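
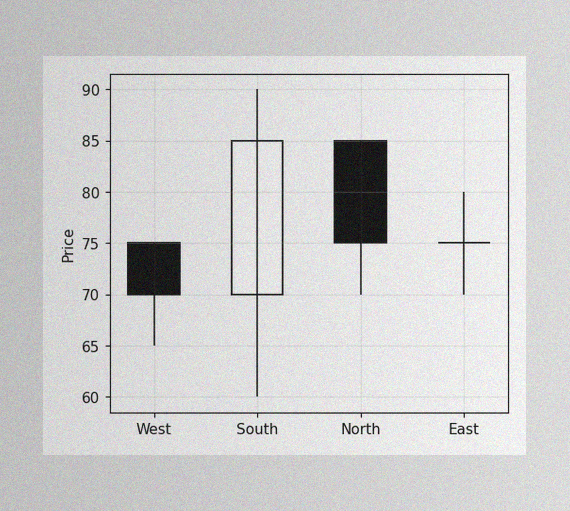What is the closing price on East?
75

The image has some photo noise and uneven lighting. The East candle closes at 75.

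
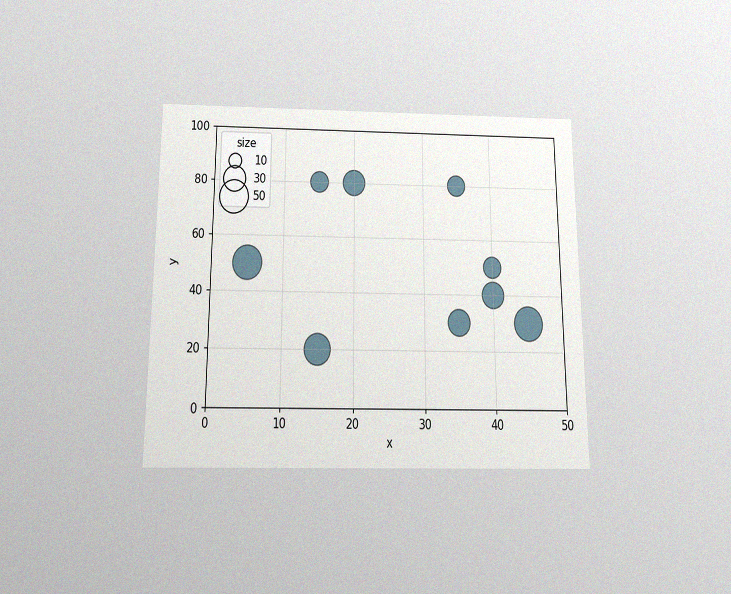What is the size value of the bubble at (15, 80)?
20

The chart is viewed slightly from below, with some photo noise. Matching the bubble at (15, 80) against the size legend gives 20.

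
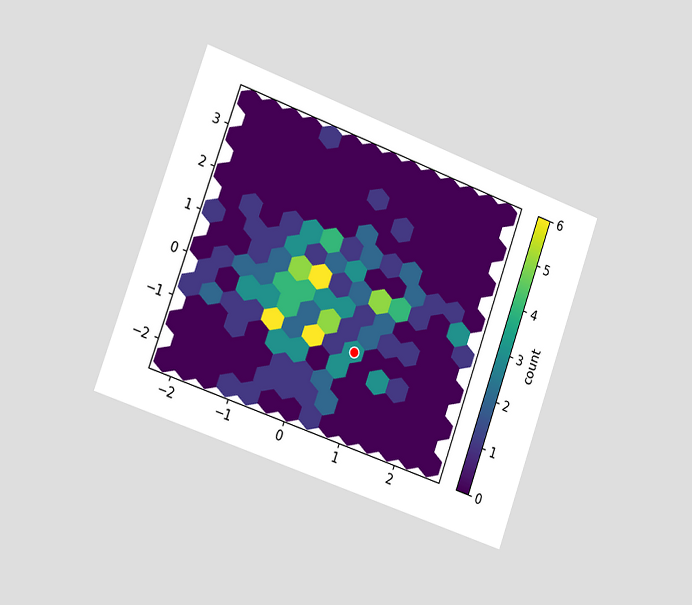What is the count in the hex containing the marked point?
3

The chart is tilted about 20° clockwise and viewed slightly from the left. The marked hex reads 3 on the colorbar.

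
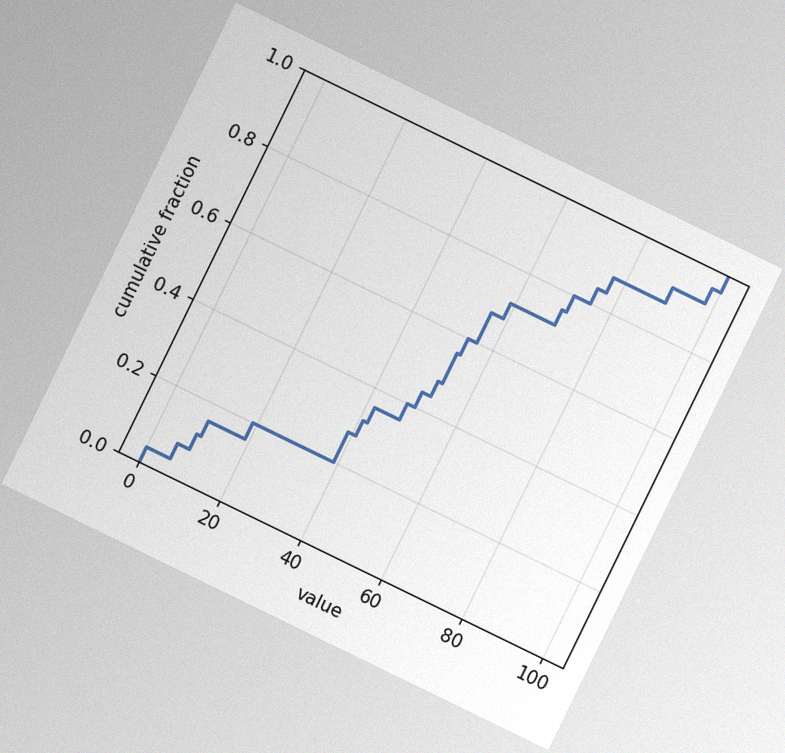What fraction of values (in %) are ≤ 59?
72%

The chart is tilted about 26° clockwise, with some photo noise. At x=59 the ECDF step is at 72%.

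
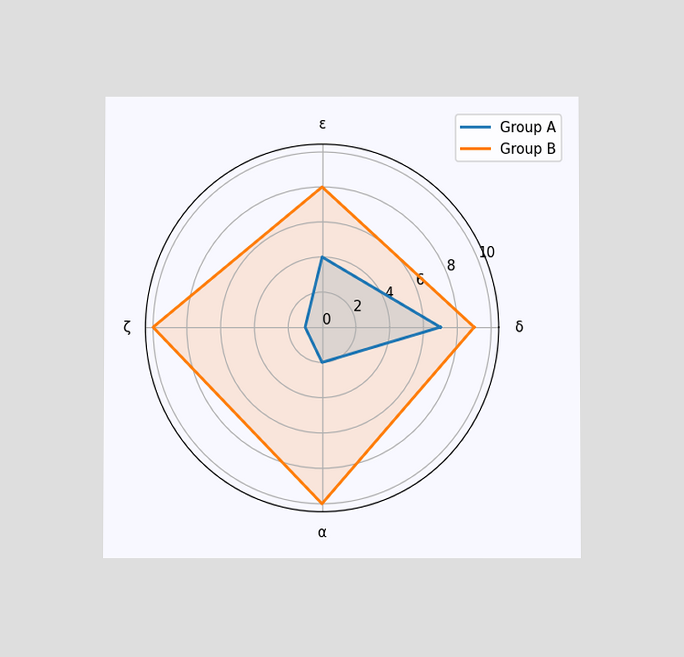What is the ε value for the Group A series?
4

The chart is viewed at a slight angle. On the ε axis, Group A reaches 4.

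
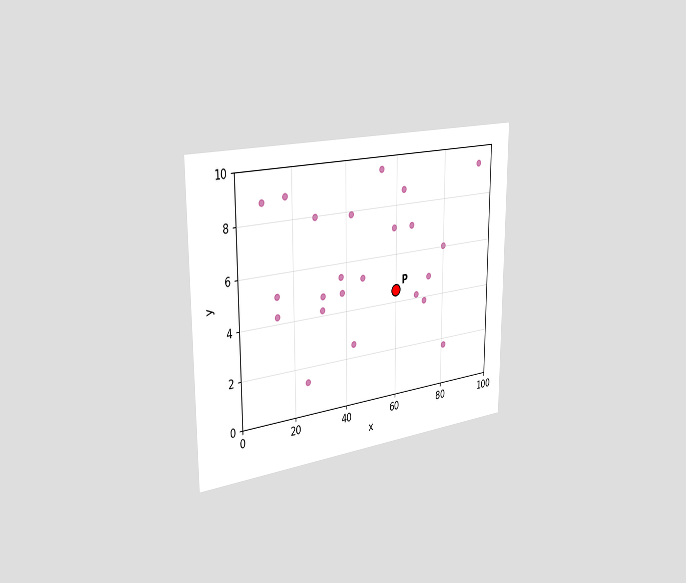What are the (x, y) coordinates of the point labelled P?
The chart is viewed slightly from the left. Following the gridlines from P to each axis, P sits at (60, 4.5).

(60, 4.5)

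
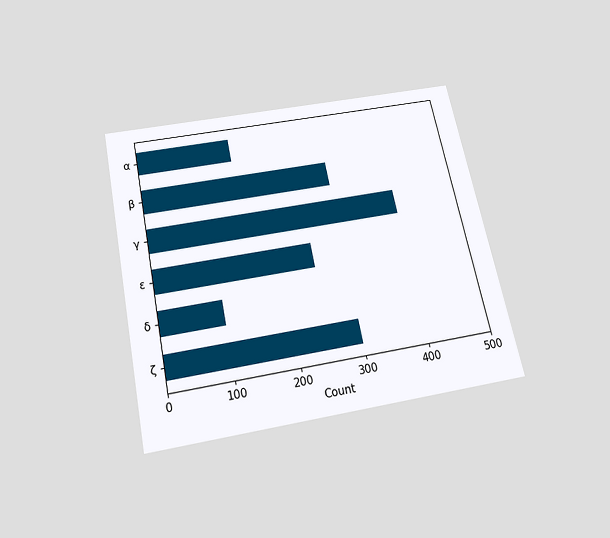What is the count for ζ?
The chart is tilted about 12° counter-clockwise and viewed slightly from below. Reading along the chart's x-axis, the ζ bar reaches 300.

300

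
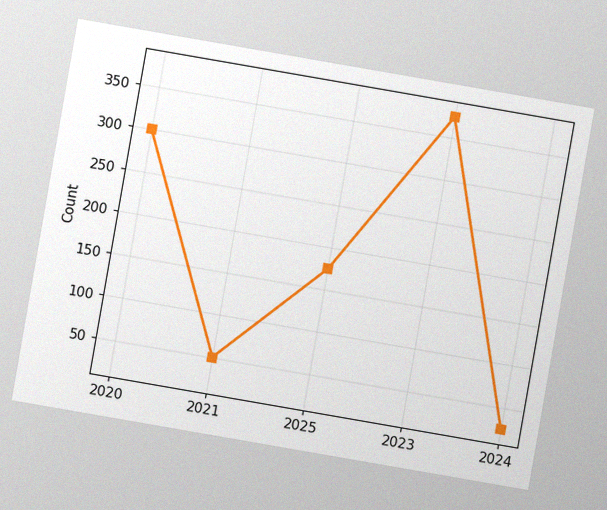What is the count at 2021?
The chart is tilted about 10° clockwise, with some photo noise. At 2021, the line is at 50.

50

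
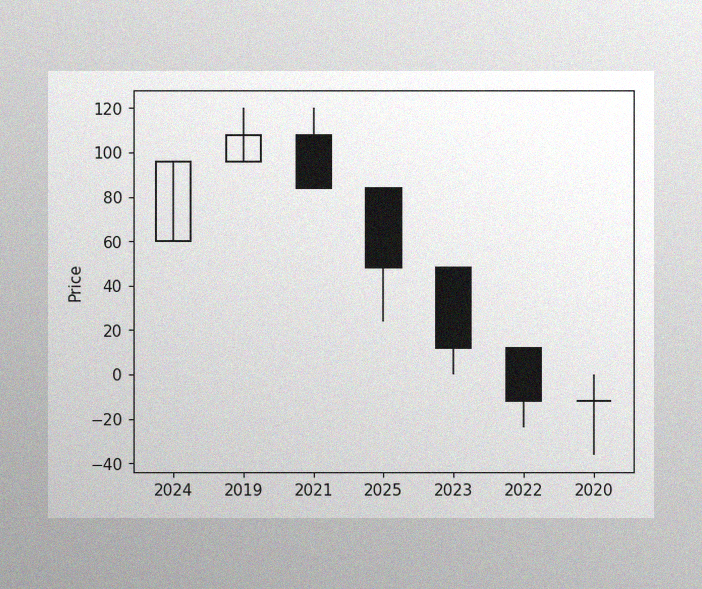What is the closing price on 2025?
The image has some photo noise and uneven lighting. The 2025 candle closes at 48.

48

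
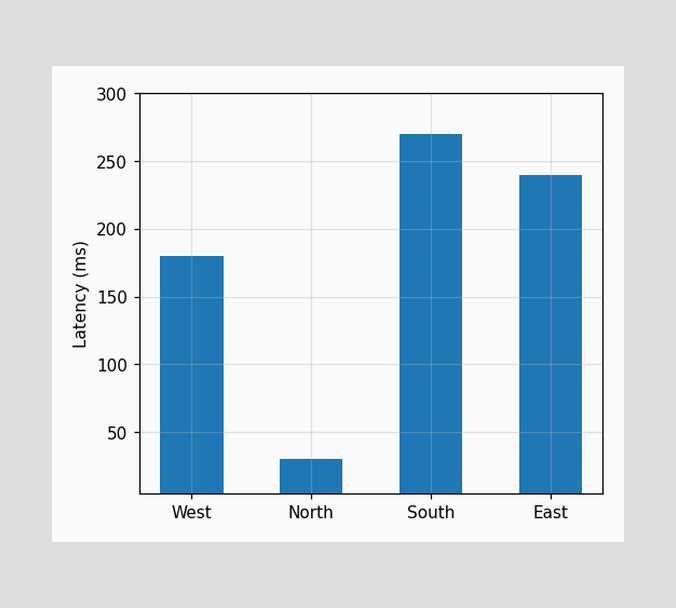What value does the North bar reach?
Reading along the chart's y-axis, the North bar reaches 30ms.

30ms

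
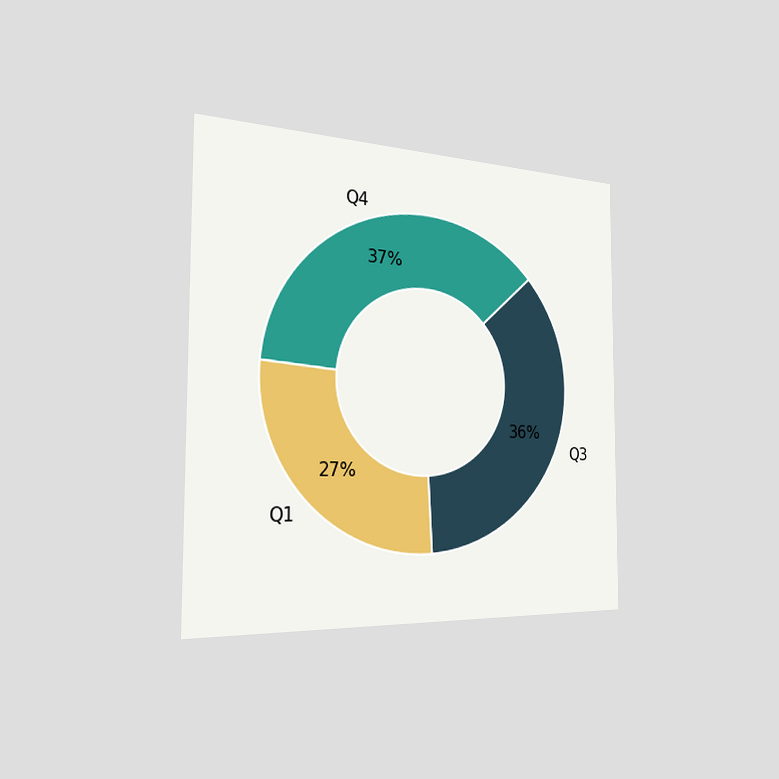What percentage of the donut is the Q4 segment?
The chart is viewed slightly from the left. The Q4 segment takes up 37% of the ring.

37%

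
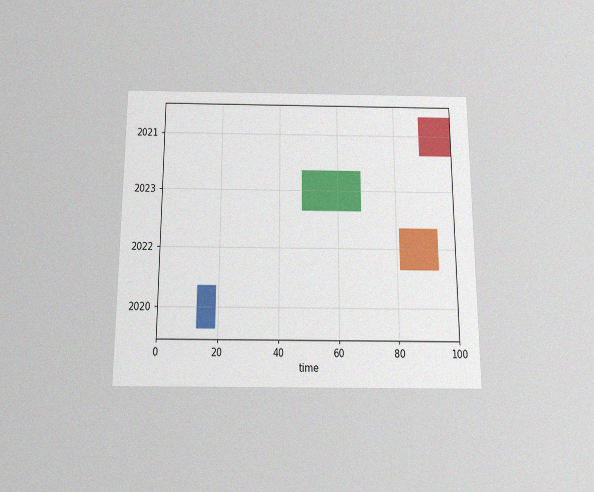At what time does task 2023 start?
The chart is viewed slightly from below, with some photo noise. The 2023 bar begins at t=48.

48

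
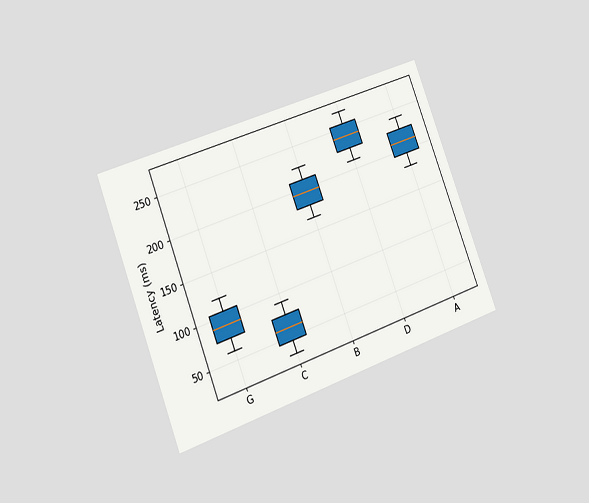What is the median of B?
195ms

The chart is tilted about 21° counter-clockwise and viewed slightly from the left. The median line in the B box sits at 195ms.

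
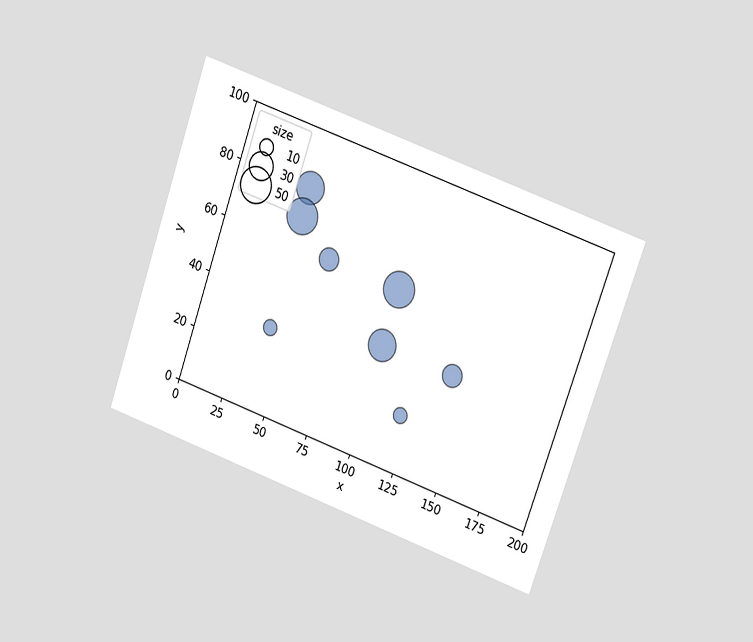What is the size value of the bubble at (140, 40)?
The chart is tilted about 19° clockwise and viewed at a slight angle. Matching the bubble at (140, 40) against the size legend gives 20.

20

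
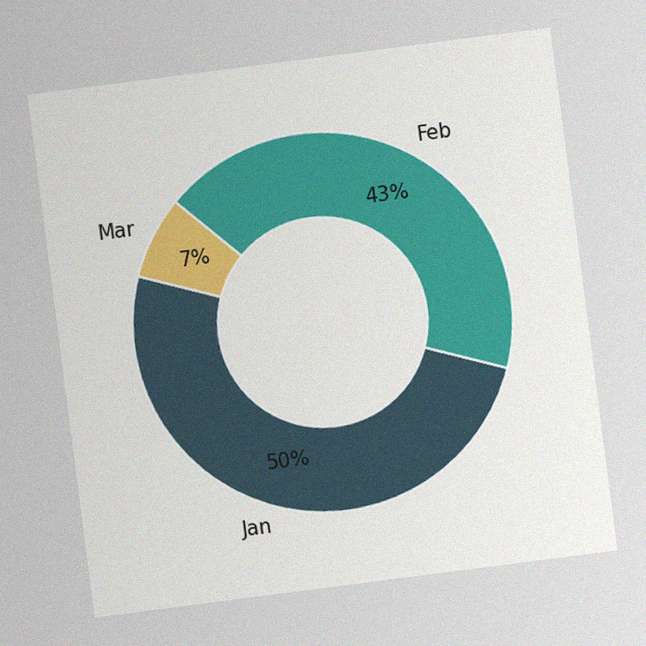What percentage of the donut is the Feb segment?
43%

The chart is tilted about 7° counter-clockwise, with some photo noise. The Feb segment takes up 43% of the ring.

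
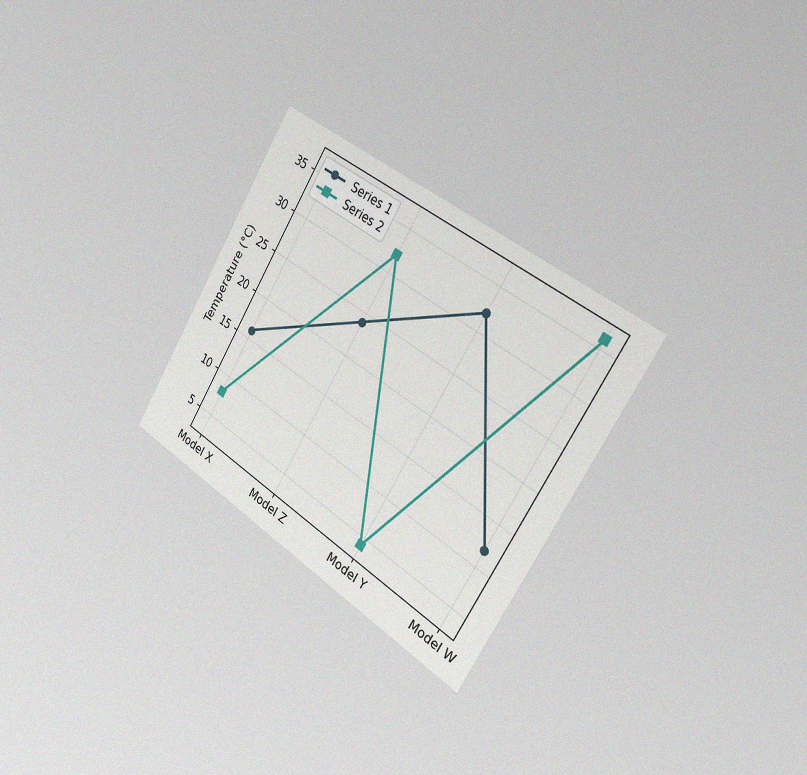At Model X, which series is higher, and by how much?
Series 1, by 8°C

The chart is tilted about 32° clockwise and viewed slightly from the right, with some photo noise. At Model X, Series 1 sits above the other line by 8°C.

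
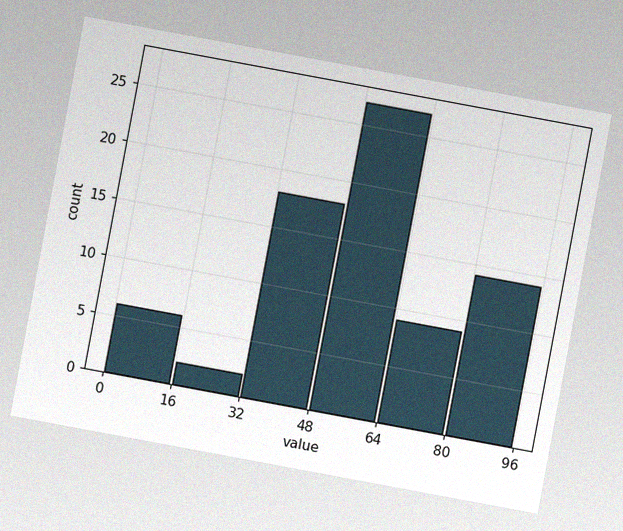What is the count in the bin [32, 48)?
18

The chart is tilted about 11° clockwise, with some photo noise. The [32, 48) bin has height 18.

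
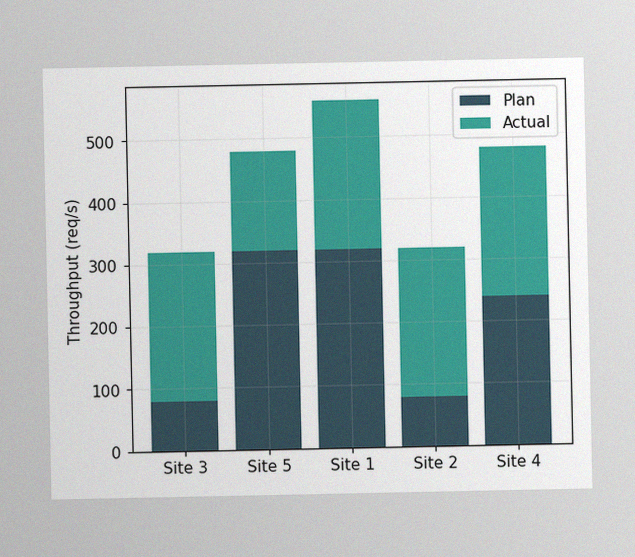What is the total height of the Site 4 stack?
The image has some photo noise and uneven lighting. The Site 4 stack's top reaches 480req/s on the y-axis.

480req/s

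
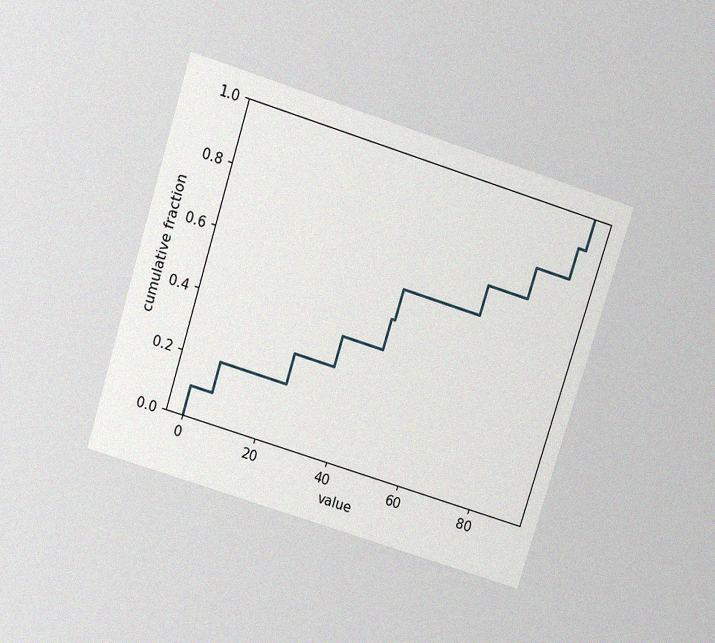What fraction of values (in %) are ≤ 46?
50%

The chart is tilted about 17° clockwise and viewed slightly from above, with some photo noise. At x=46 the ECDF step is at 50%.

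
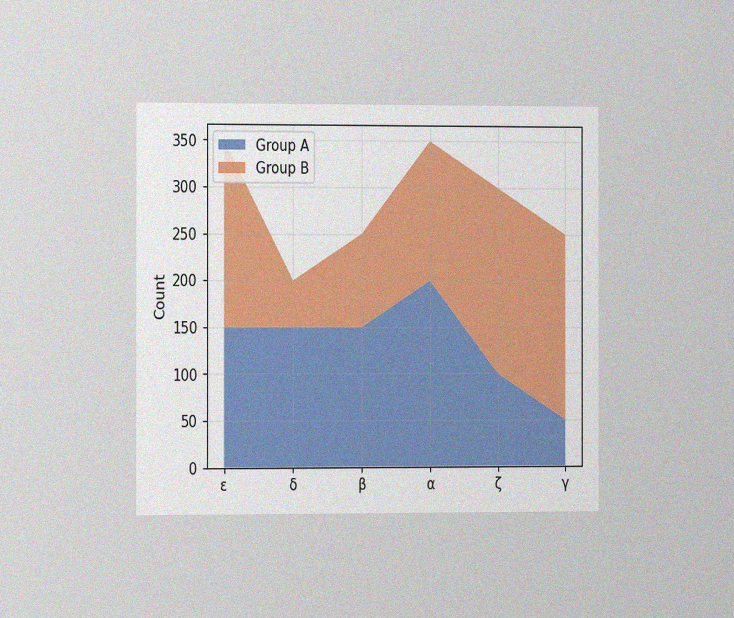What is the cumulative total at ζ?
300

The chart is viewed slightly from the left, with some photo noise. The stacked total at ζ reaches 300.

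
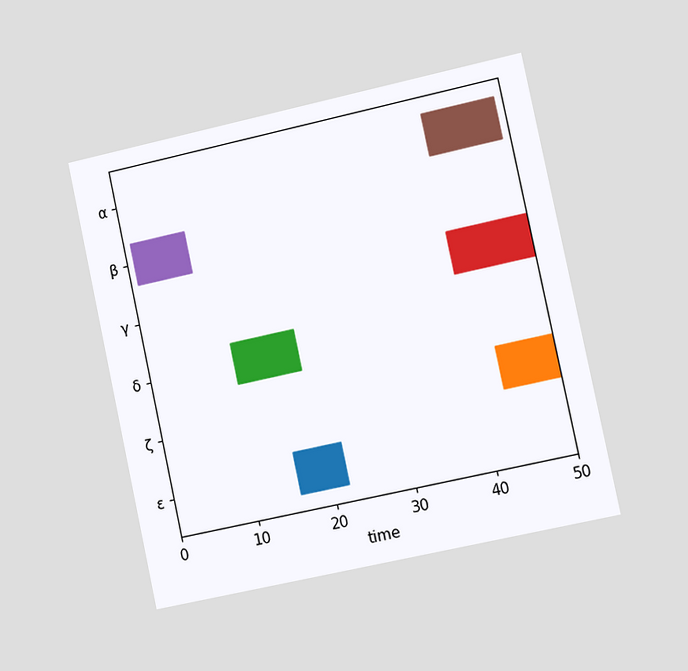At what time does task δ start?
The chart is tilted about 12° counter-clockwise and viewed slightly from the right. The δ bar begins at t=11.

11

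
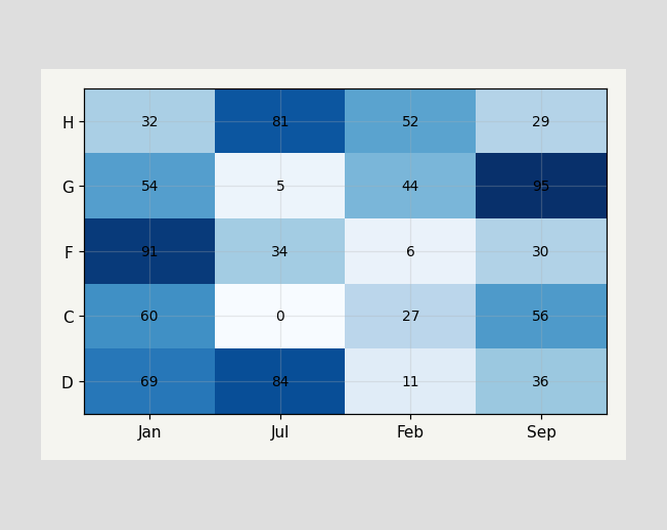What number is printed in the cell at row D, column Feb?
The (D, Feb) cell reads 11.

11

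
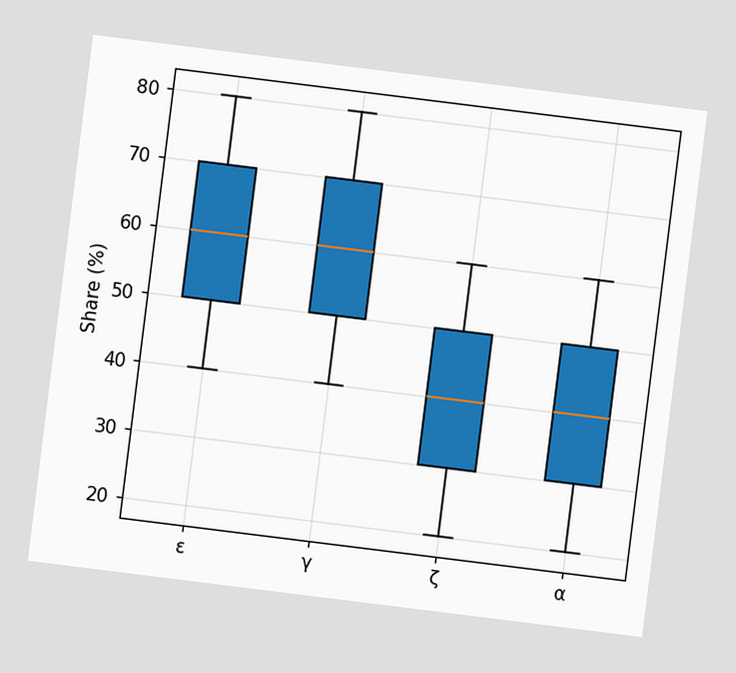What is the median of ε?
60%

The chart is tilted about 7° clockwise. The median line in the ε box sits at 60%.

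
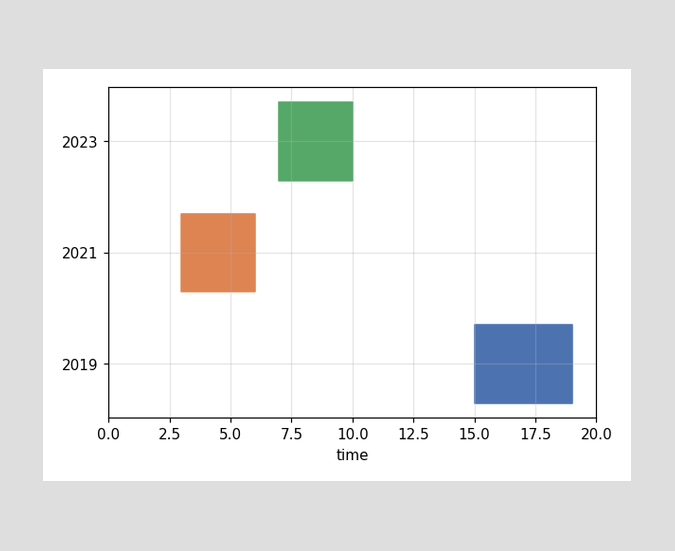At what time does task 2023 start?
The 2023 bar begins at t=7.

7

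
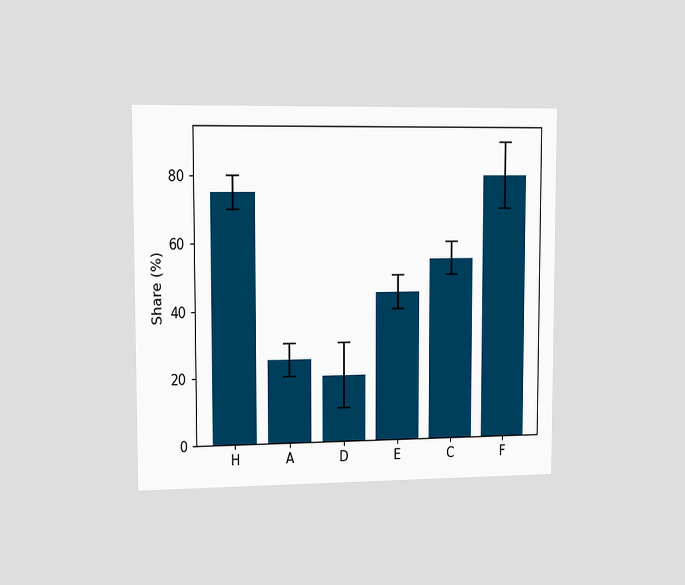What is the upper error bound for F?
90%

The chart is viewed slightly from the left. The F bar's upper whisker reaches 90%.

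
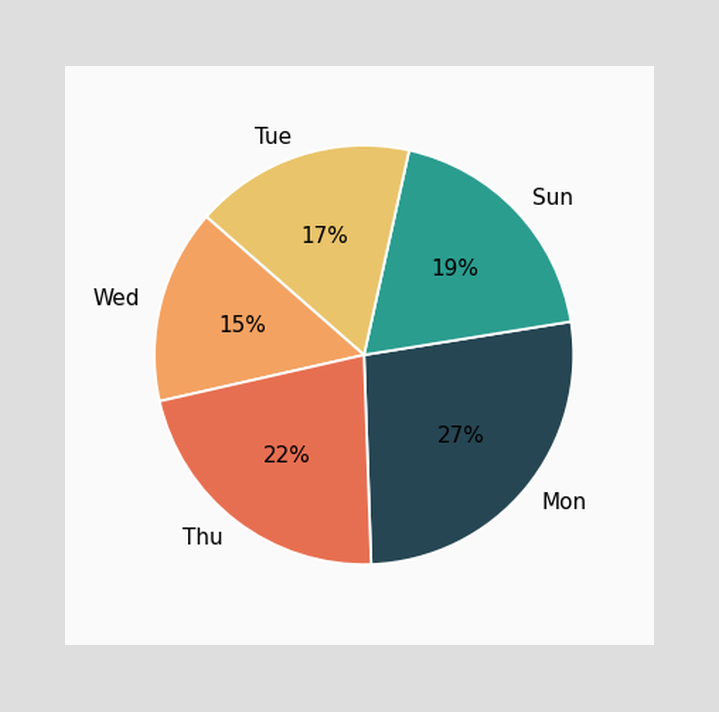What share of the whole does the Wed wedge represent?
The Wed slice takes up 15% of the pie.

15%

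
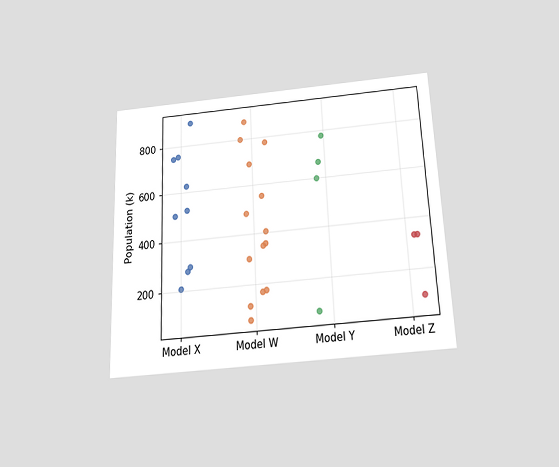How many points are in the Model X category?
9

The chart is tilted about 2° counter-clockwise and viewed slightly from below. Counting the markers in the Model X column gives 9.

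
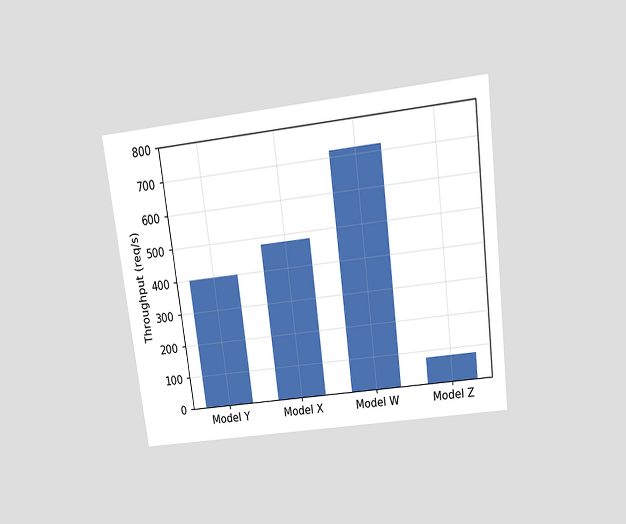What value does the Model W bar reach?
The chart is tilted about 7° counter-clockwise and viewed slightly from above. Reading along the chart's y-axis, the Model W bar reaches 720req/s.

720req/s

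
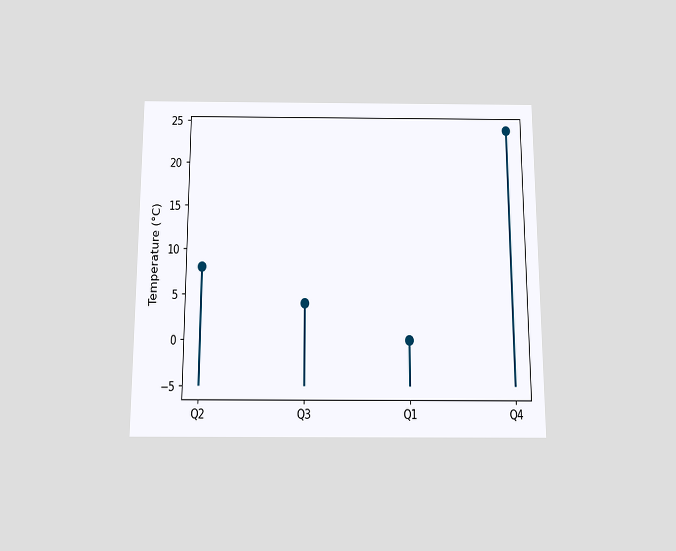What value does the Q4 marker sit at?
24°C

The chart is viewed slightly from below. The Q4 marker sits at 24°C.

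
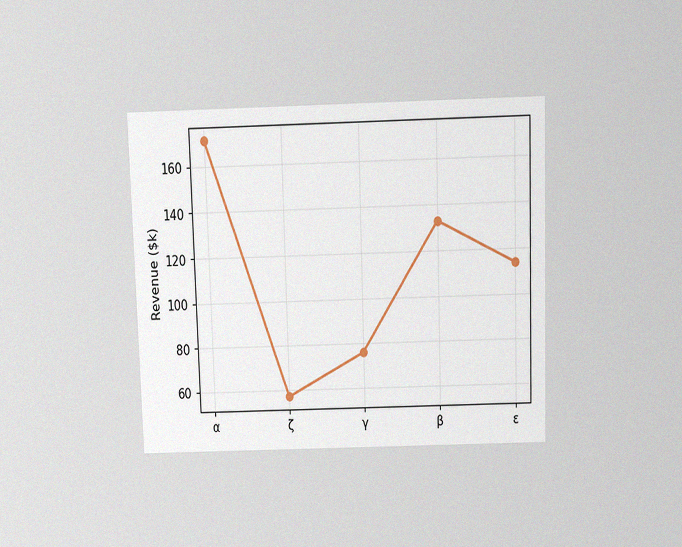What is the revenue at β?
The chart is viewed slightly from above, with some photo noise. At β, the line is at $133k.

$133k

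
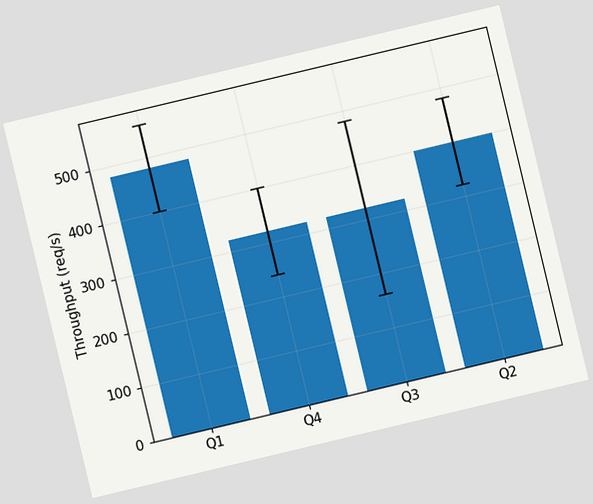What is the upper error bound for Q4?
The chart is tilted about 13° counter-clockwise. The Q4 bar's upper whisker reaches 400req/s.

400req/s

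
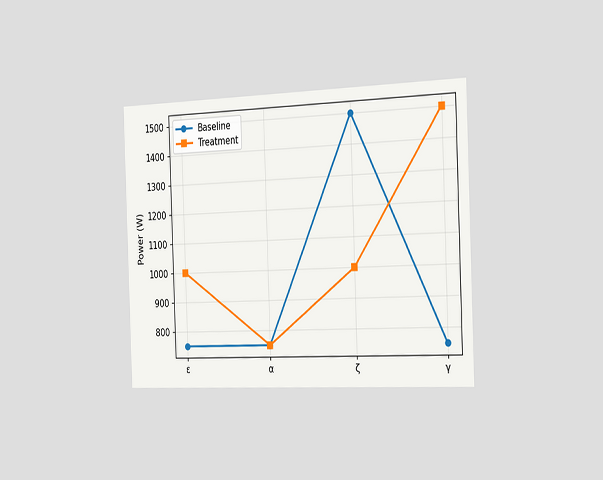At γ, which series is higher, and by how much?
Treatment, by 750W

The chart is tilted about 2° counter-clockwise and viewed slightly from the right. At γ, Treatment sits above the other line by 750W.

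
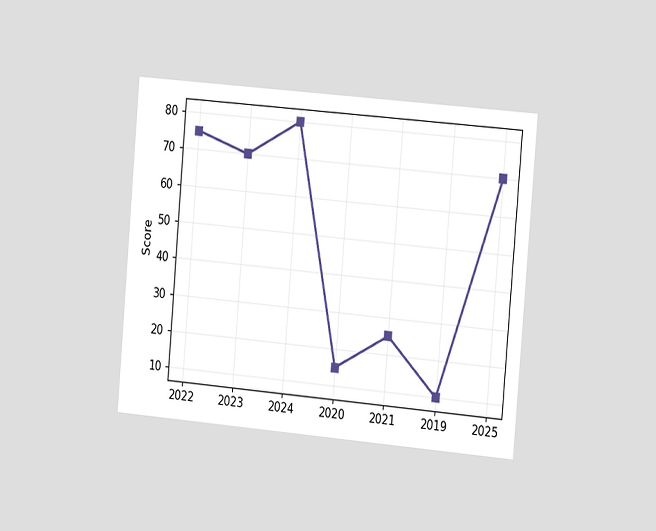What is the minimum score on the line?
The chart is tilted about 5° clockwise and viewed slightly from the right. The lowest point is at 2019, and reading across to the y-axis gives 10.

10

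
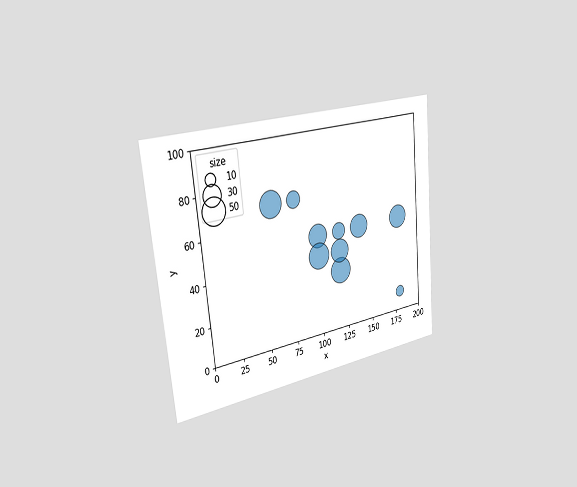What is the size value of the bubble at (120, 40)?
40

The chart is tilted about 5° counter-clockwise and viewed slightly from the left. Matching the bubble at (120, 40) against the size legend gives 40.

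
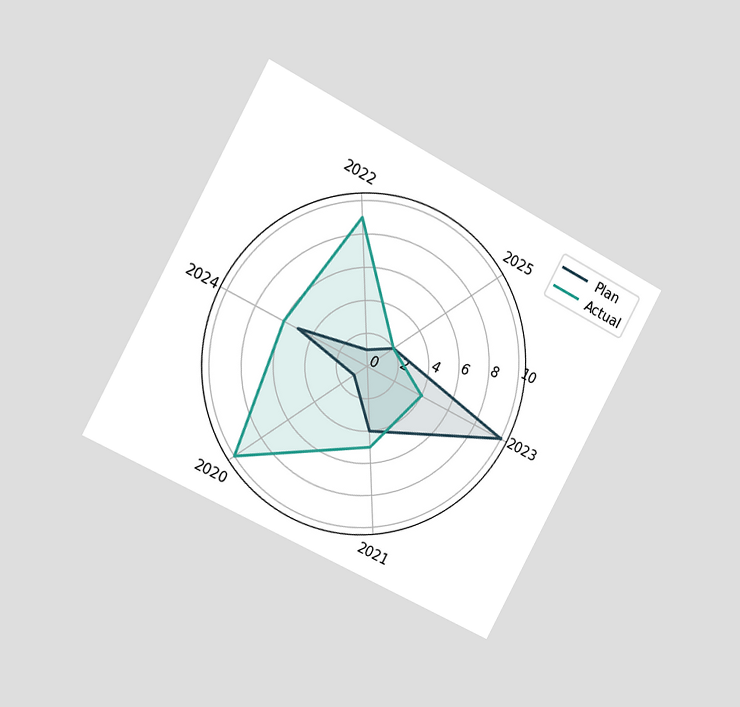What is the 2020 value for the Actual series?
The chart is tilted about 28° clockwise and viewed slightly from the left. On the 2020 axis, Actual reaches 10.

10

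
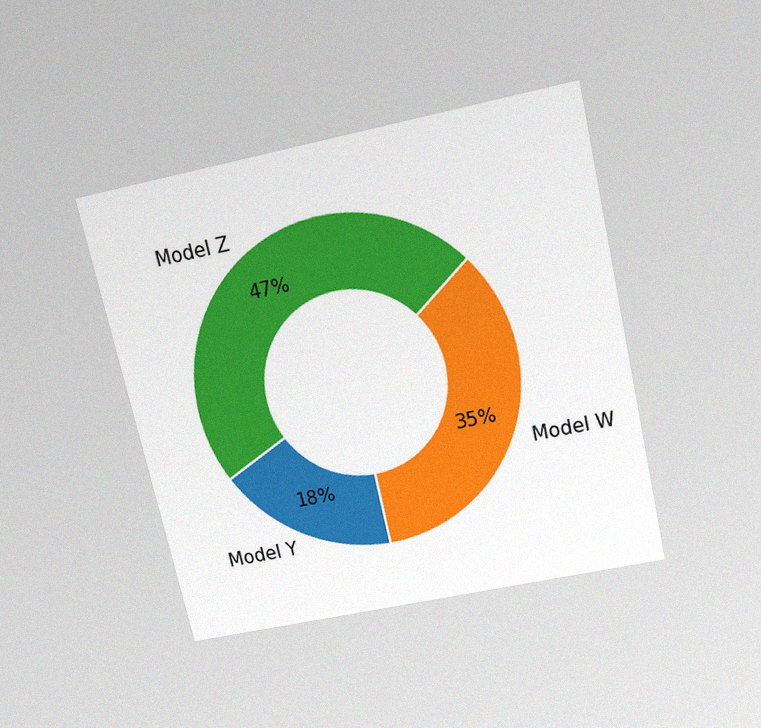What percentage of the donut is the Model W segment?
35%

The chart is tilted about 13° counter-clockwise and viewed slightly from above, with some photo noise. The Model W segment takes up 35% of the ring.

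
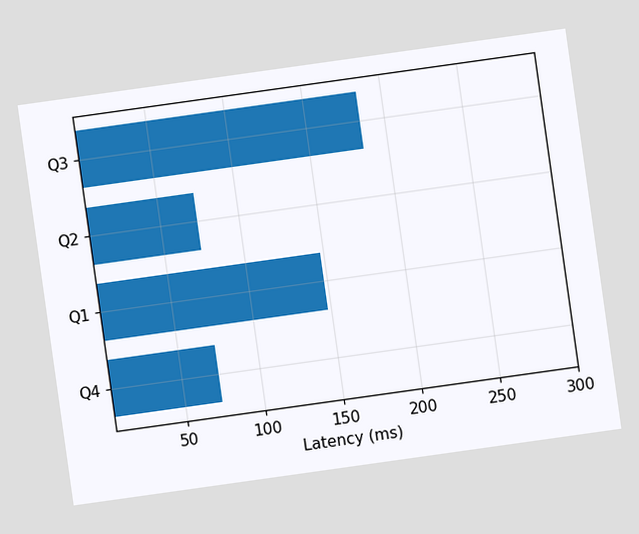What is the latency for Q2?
The chart is tilted about 8° counter-clockwise. Reading along the chart's x-axis, the Q2 bar reaches 74ms.

74ms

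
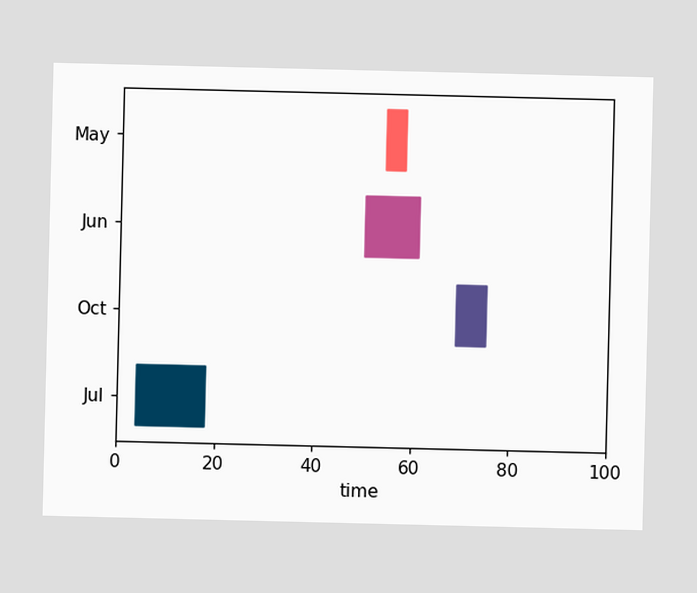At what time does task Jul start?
The Jul bar begins at t=4.

4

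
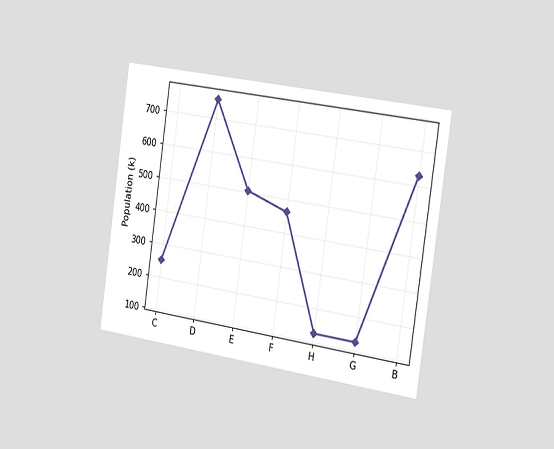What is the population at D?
756k

The chart is tilted about 8° clockwise and viewed slightly from the right. At D, the line is at 756k.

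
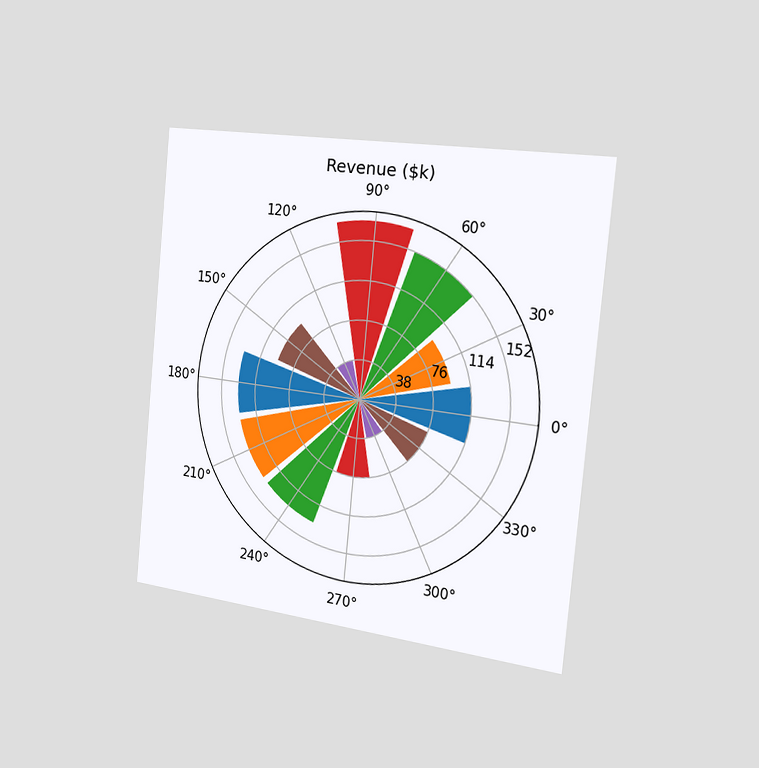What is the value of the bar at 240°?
$133k

The chart is tilted about 5° clockwise and viewed slightly from the right. The bar at 240° reaches $133k on the radial axis.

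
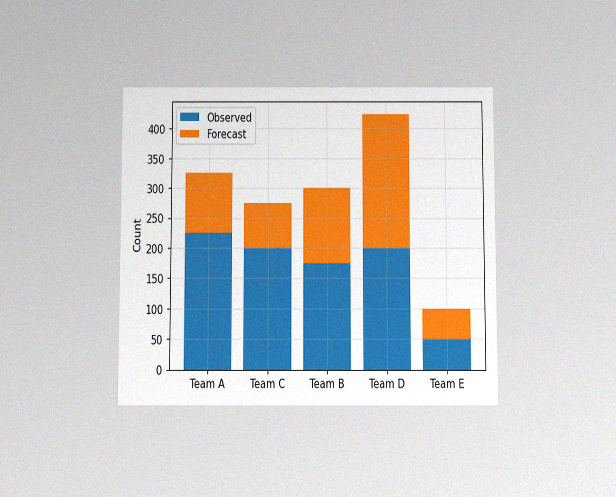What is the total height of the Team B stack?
The chart is viewed slightly from below, with some photo noise. The Team B stack's top reaches 300 on the y-axis.

300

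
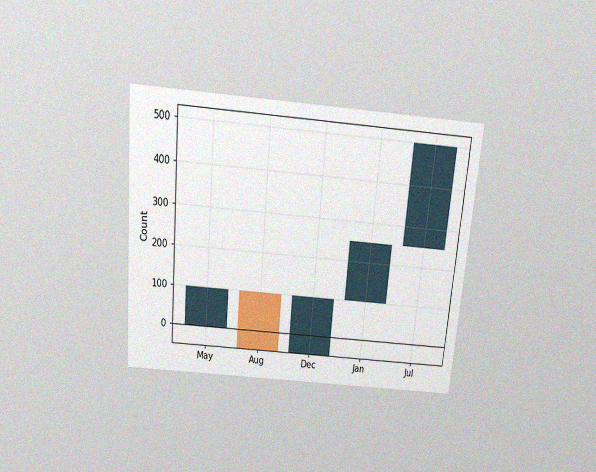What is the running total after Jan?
250

The chart is tilted about 5° clockwise and viewed slightly from above, with some photo noise. After Jan the running total reaches 250.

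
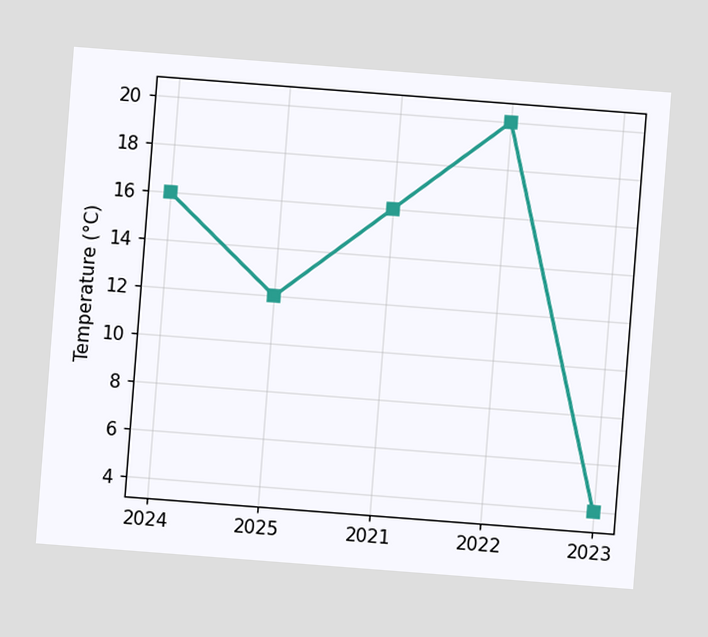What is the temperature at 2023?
4°C

The chart is tilted about 4° clockwise. At 2023, the line is at 4°C.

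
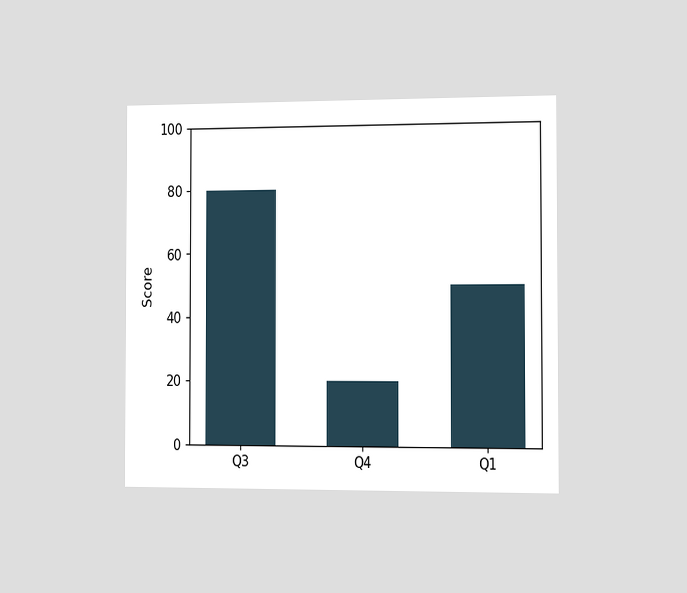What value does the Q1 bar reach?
50

The chart is viewed slightly from the right. Reading along the chart's y-axis, the Q1 bar reaches 50.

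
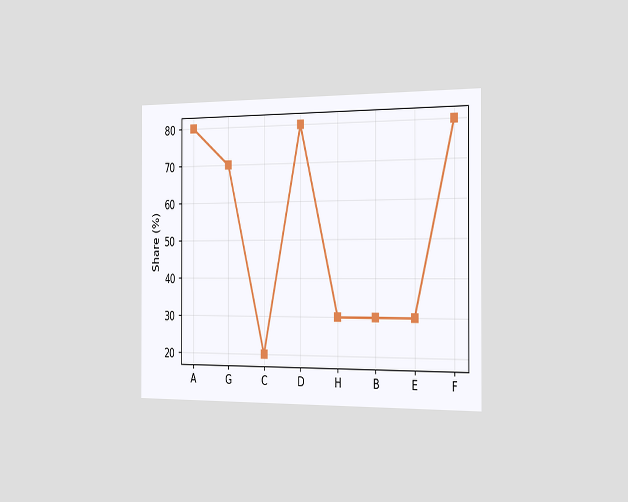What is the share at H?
30%

The chart is viewed slightly from the right. At H, the line is at 30%.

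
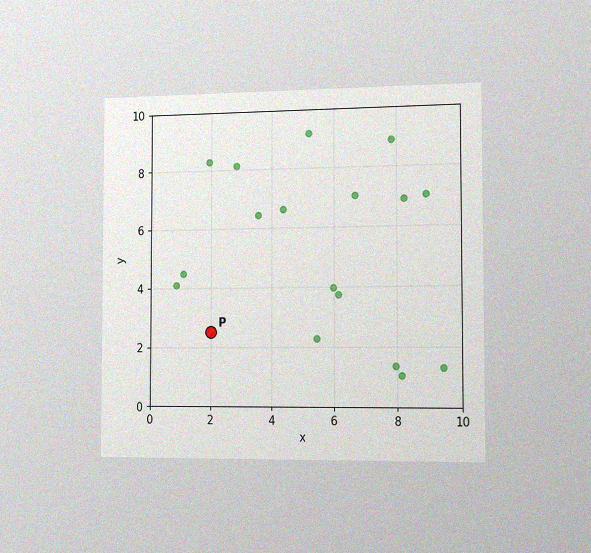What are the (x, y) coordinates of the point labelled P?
(2, 2.5)

The chart is viewed slightly from the right, with some photo noise. Following the gridlines from P to each axis, P sits at (2, 2.5).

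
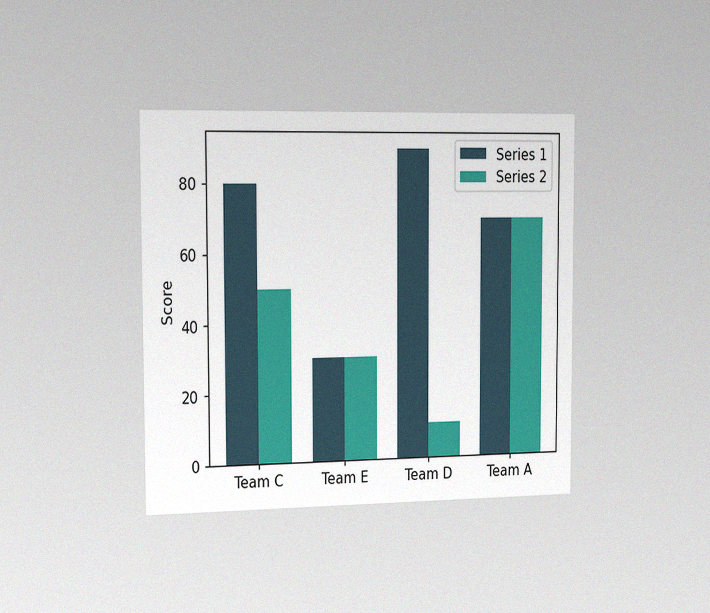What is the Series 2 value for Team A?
The chart is viewed slightly from the left, with some photo noise. The Series 2 bar at Team A reaches 70 on the y-axis.

70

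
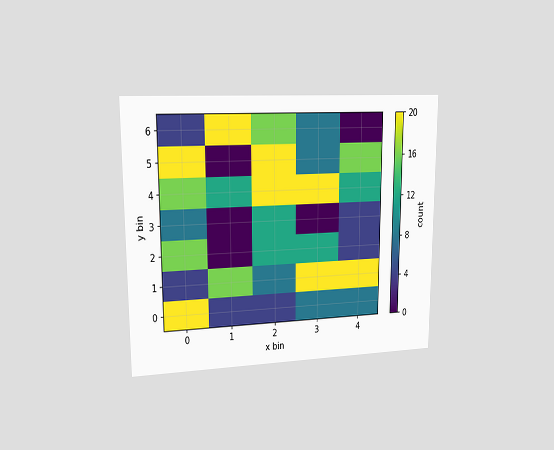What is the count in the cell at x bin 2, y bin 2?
The chart is viewed slightly from the left. Matching the cell (2, 2) against the colorbar gives 12.

12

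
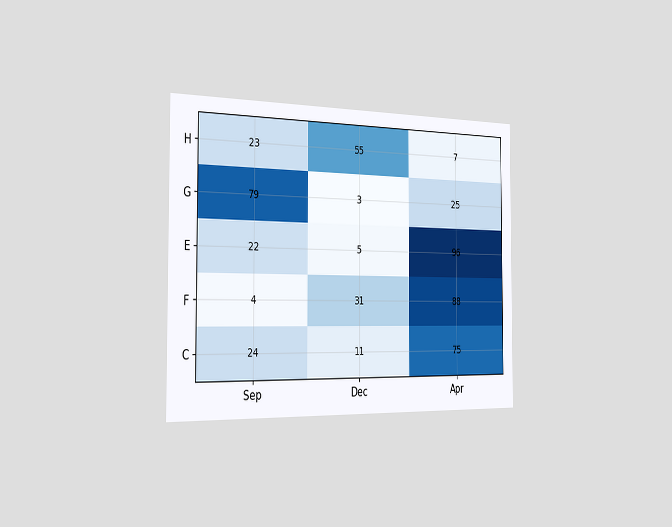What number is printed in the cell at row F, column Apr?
The chart is viewed slightly from the left. The (F, Apr) cell reads 88.

88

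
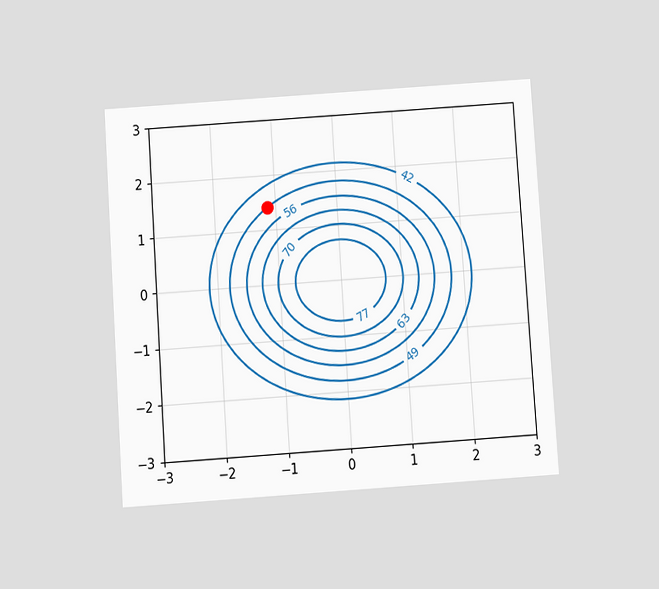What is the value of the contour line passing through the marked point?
The chart is tilted about 4° counter-clockwise and viewed at a slight angle. The marked point sits on the contour labelled 49.

49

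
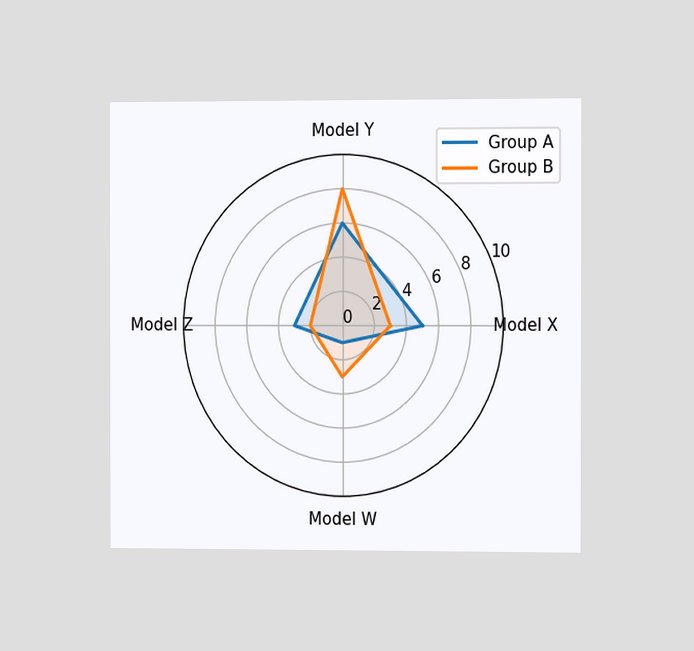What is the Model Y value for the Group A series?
The chart is viewed slightly from the right. On the Model Y axis, Group A reaches 6.

6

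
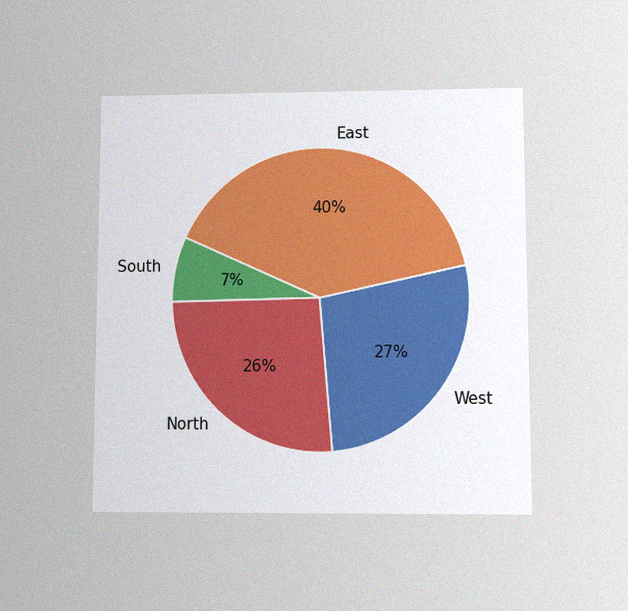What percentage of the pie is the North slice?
26%

The chart is viewed at a slight angle, with some photo noise. The North slice takes up 26% of the pie.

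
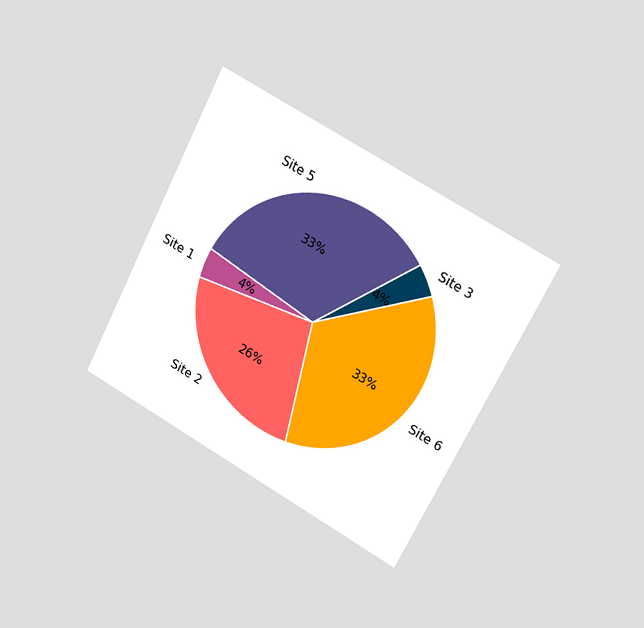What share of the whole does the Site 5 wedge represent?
33%

The chart is tilted about 27° clockwise and viewed slightly from the right. The Site 5 slice takes up 33% of the pie.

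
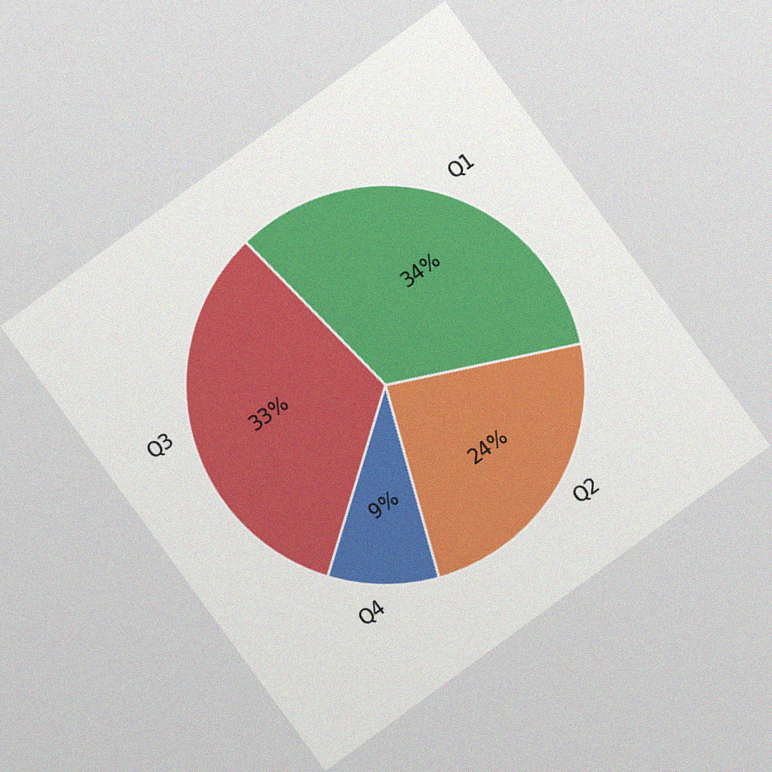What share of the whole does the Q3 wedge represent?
33%

The chart is tilted about 36° counter-clockwise, with some photo noise. The Q3 slice takes up 33% of the pie.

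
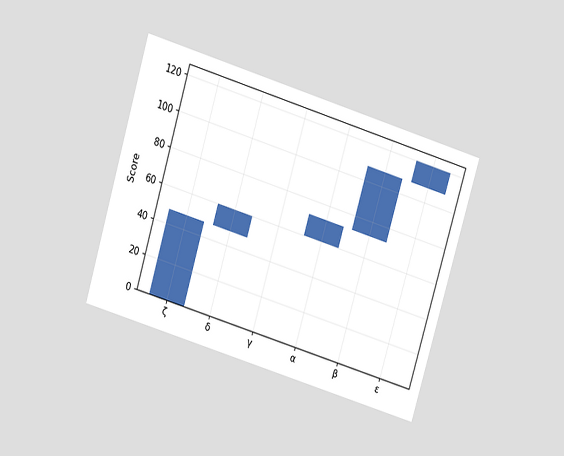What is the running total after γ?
60

The chart is tilted about 17° clockwise and viewed slightly from above. After γ the running total reaches 60.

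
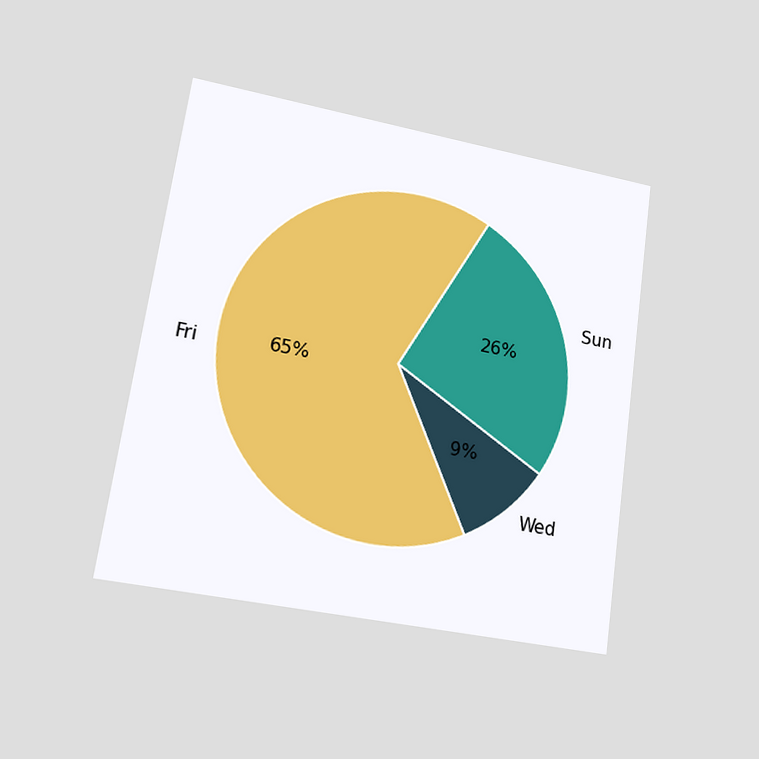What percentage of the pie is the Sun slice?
26%

The chart is tilted about 8° clockwise and viewed at a slight angle. The Sun slice takes up 26% of the pie.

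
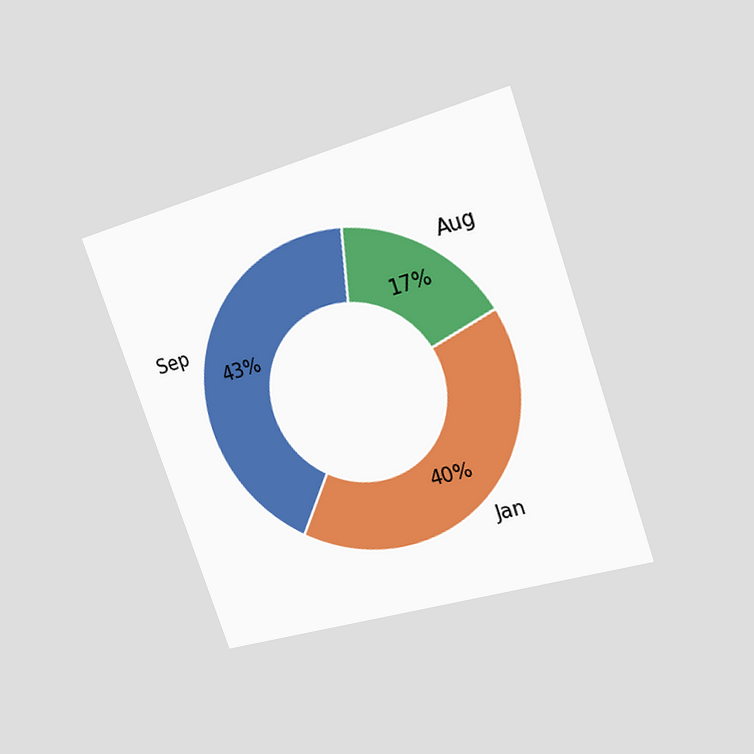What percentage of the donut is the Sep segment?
The chart is tilted about 19° counter-clockwise and viewed at a slight angle. The Sep segment takes up 43% of the ring.

43%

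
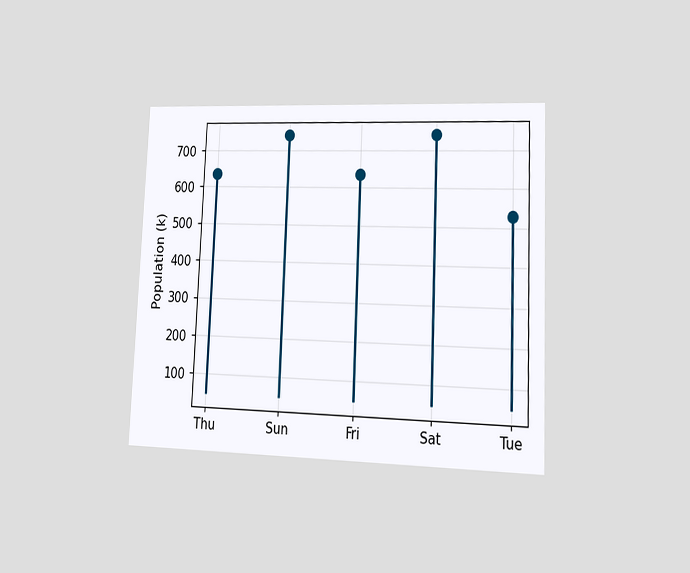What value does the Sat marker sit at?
The chart is tilted about 2° clockwise and viewed at a slight angle. The Sat marker sits at 742k.

742k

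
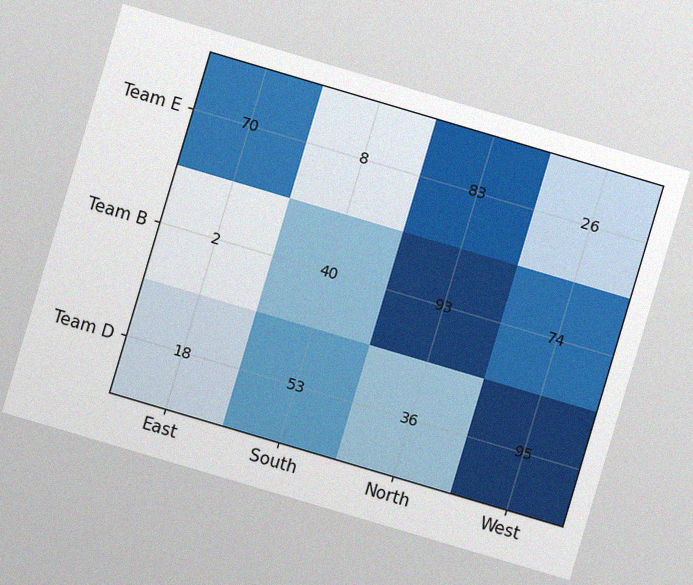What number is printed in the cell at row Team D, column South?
The chart is tilted about 16° clockwise, with some photo noise. The (Team D, South) cell reads 53.

53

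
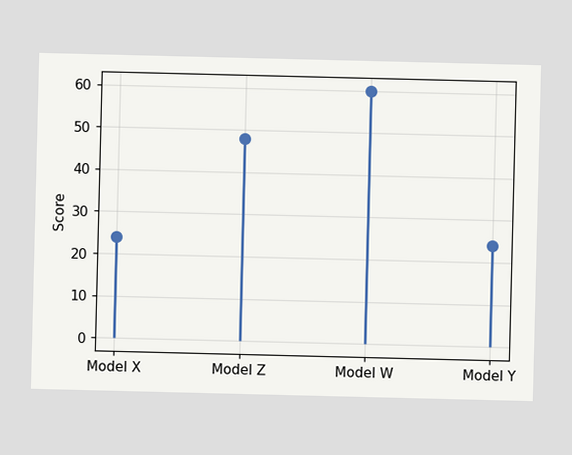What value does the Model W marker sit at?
The Model W marker sits at 60.

60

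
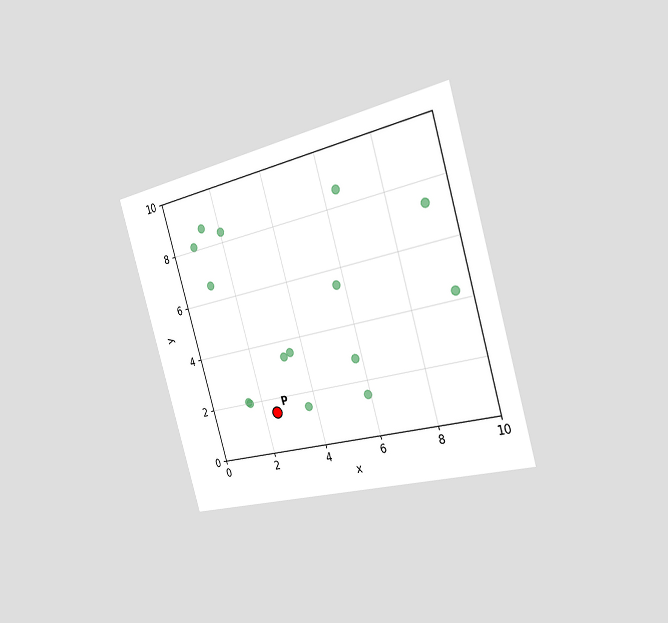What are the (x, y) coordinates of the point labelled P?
(2.5, 1.5)

The chart is tilted about 16° counter-clockwise and viewed slightly from the right. Following the gridlines from P to each axis, P sits at (2.5, 1.5).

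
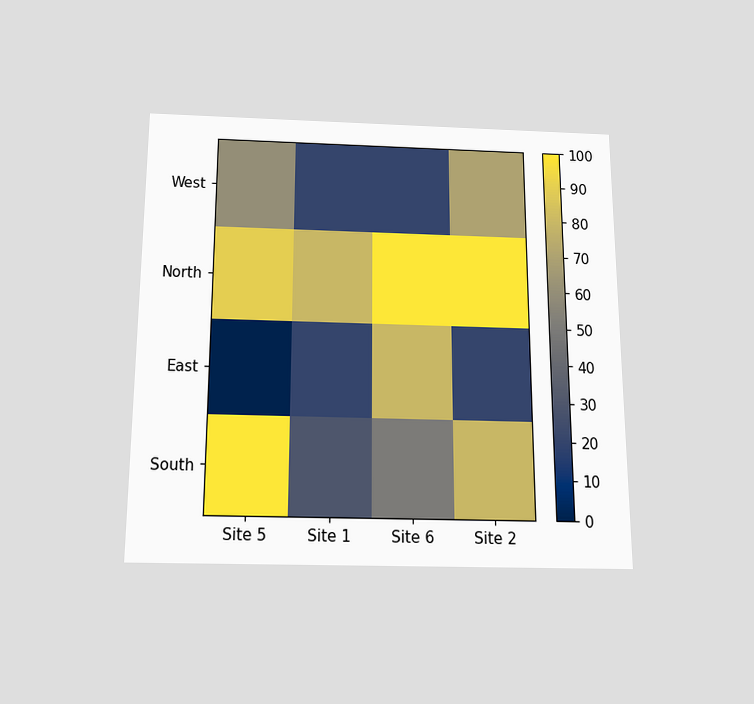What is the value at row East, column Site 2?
The chart is viewed slightly from below. Matching cell (East, Site 2) against the colorbar gives 20.

20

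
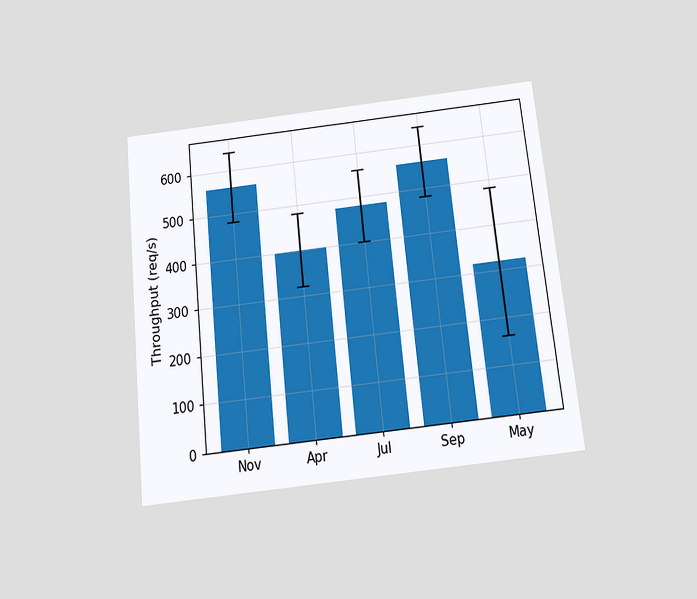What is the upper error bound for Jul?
The chart is tilted about 6° counter-clockwise and viewed slightly from below. The Jul bar's upper whisker reaches 560req/s.

560req/s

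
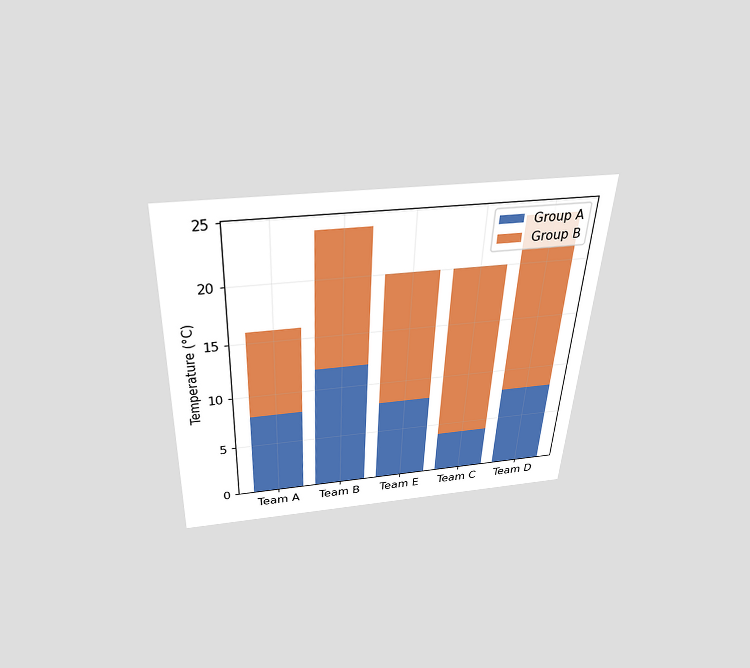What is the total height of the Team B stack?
24°C

The chart is tilted about 3° clockwise and viewed slightly from above. The Team B stack's top reaches 24°C on the y-axis.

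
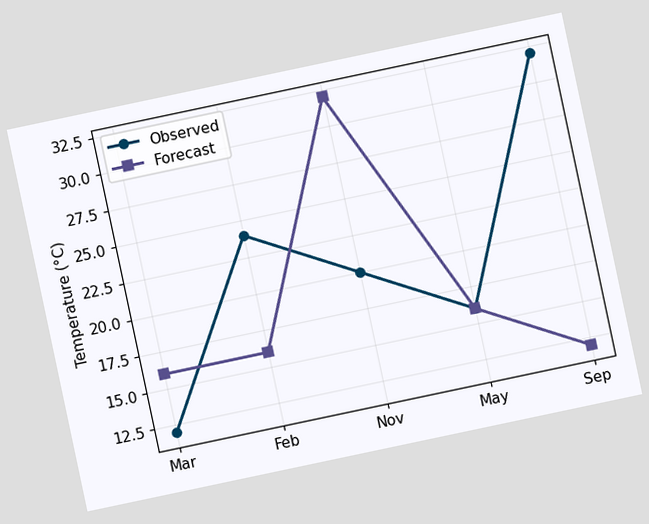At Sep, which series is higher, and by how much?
Observed, by 20°C

The chart is tilted about 12° counter-clockwise. At Sep, Observed sits above the other line by 20°C.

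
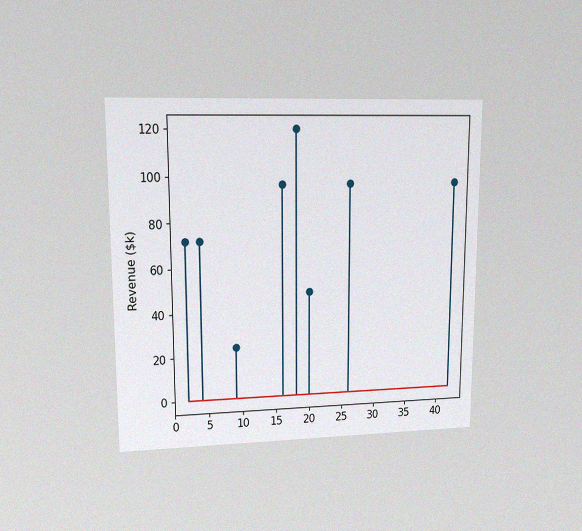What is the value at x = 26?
The chart is viewed at a slight angle, with some photo noise. The stem at x=26 reaches $96k.

$96k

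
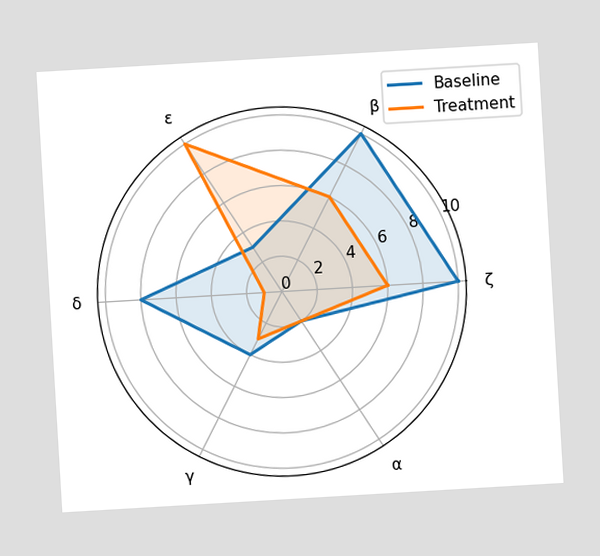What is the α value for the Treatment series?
The chart is tilted about 3° counter-clockwise. On the α axis, Treatment reaches 2.

2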